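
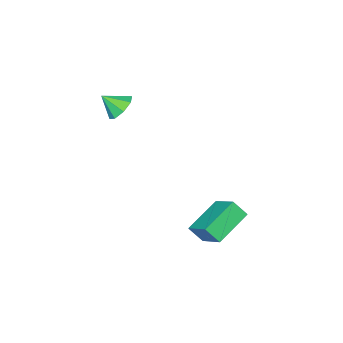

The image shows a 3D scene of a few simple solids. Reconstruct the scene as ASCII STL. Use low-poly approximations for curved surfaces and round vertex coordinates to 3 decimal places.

solid 
facet normal -0.500 0.578 -0.645
outer loop
vertex 0.274 -1.506 0.764
vertex -0.365 -1.854 0.948
vertex 0.003 -1.252 1.202
endloop
endfacet
facet normal 0.881 0.258 0.396
outer loop
vertex 0.274 -1.506 0.764
vertex 0.003 -1.252 1.202
vertex 0.165 -2.466 1.632
endloop
endfacet
facet normal -0.500 0.578 -0.645
outer loop
vertex 0.003 -1.252 1.202
vertex -0.365 -1.854 0.948
vertex -0.483 -1.35 1.491
endloop
endfacet
facet normal 0.425 0.352 0.834
outer loop
vertex 0.003 -1.252 1.202
vertex -0.483 -1.35 1.491
vertex 0.165 -2.466 1.632
endloop
endfacet
facet normal -0.500 0.578 -0.645
outer loop
vertex -0.483 -1.35 1.491
vertex -0.365 -1.854 0.948
vertex -0.9 -1.743 1.462
endloop
endfacet
facet normal -0.121 0.055 0.991
outer loop
vertex -0.483 -1.35 1.491
vertex -0.9 -1.743 1.462
vertex 0.165 -2.466 1.632
endloop
endfacet
facet normal -0.500 0.578 -0.645
outer loop
vertex -0.9 -1.743 1.462
vertex -0.365 -1.854 0.948
vertex -1.004 -2.201 1.132
endloop
endfacet
facet normal -0.435 -0.459 0.774
outer loop
vertex -0.9 -1.743 1.462
vertex -1.004 -2.201 1.132
vertex 0.165 -2.466 1.632
endloop
endfacet
facet normal -0.500 0.578 -0.646
outer loop
vertex -1.004 -2.201 1.132
vertex -0.365 -1.854 0.948
vertex -0.734 -2.456 0.695
endloop
endfacet
facet normal -0.335 -0.889 0.312
outer loop
vertex -1.004 -2.201 1.132
vertex -0.734 -2.456 0.695
vertex 0.165 -2.466 1.632
endloop
endfacet
facet normal -0.500 0.578 -0.645
outer loop
vertex -0.734 -2.456 0.695
vertex -0.365 -1.854 0.948
vertex -0.247 -2.358 0.405
endloop
endfacet
facet normal 0.122 -0.984 -0.128
outer loop
vertex -0.734 -2.456 0.695
vertex -0.247 -2.358 0.405
vertex 0.165 -2.466 1.632
endloop
endfacet
facet normal -0.501 0.577 -0.645
outer loop
vertex -0.247 -2.358 0.405
vertex -0.365 -1.854 0.948
vertex 0.17 -1.964 0.434
endloop
endfacet
facet normal 0.669 -0.687 -0.285
outer loop
vertex -0.247 -2.358 0.405
vertex 0.17 -1.964 0.434
vertex 0.165 -2.466 1.632
endloop
endfacet
facet normal -0.500 0.578 -0.645
outer loop
vertex 0.17 -1.964 0.434
vertex -0.365 -1.854 0.948
vertex 0.274 -1.506 0.764
endloop
endfacet
facet normal 0.982 -0.174 -0.069
outer loop
vertex 0.17 -1.964 0.434
vertex 0.274 -1.506 0.764
vertex 0.165 -2.466 1.632
endloop
endfacet
facet normal -0.349 0.583 -0.733
outer loop
vertex -1.99 3.093 -3.925
vertex -1.734 4.355 -3.043
vertex -0.284 3.236 -4.624
endloop
endfacet
facet normal -0.164 -0.808 -0.565
outer loop
vertex 0.034 2.705 -3.957
vertex -1.99 3.093 -3.925
vertex -0.284 3.236 -4.624
endloop
endfacet
facet normal -0.350 0.583 -0.733
outer loop
vertex -0.284 3.236 -4.624
vertex -1.734 4.355 -3.043
vertex -0.028 4.498 -3.743
endloop
endfacet
facet normal 0.922 0.077 -0.378
outer loop
vertex -0.028 4.498 -3.743
vertex 0.034 2.705 -3.957
vertex -0.284 3.236 -4.624
endloop
endfacet
facet normal -0.922 -0.077 0.378
outer loop
vertex -1.99 3.093 -3.925
vertex -1.416 3.824 -2.376
vertex -1.734 4.355 -3.043
endloop
endfacet
facet normal -0.164 -0.809 -0.565
outer loop
vertex -1.672 2.562 -3.257
vertex -1.99 3.093 -3.925
vertex 0.034 2.705 -3.957
endloop
endfacet
facet normal -0.923 -0.077 0.378
outer loop
vertex -1.672 2.562 -3.257
vertex -1.416 3.824 -2.376
vertex -1.99 3.093 -3.925
endloop
endfacet
facet normal 0.164 0.808 0.565
outer loop
vertex -1.734 4.355 -3.043
vertex -1.416 3.824 -2.376
vertex -0.028 4.498 -3.743
endloop
endfacet
facet normal 0.923 0.077 -0.378
outer loop
vertex 0.29 3.967 -3.075
vertex 0.034 2.705 -3.957
vertex -0.028 4.498 -3.743
endloop
endfacet
facet normal 0.164 0.809 0.565
outer loop
vertex -0.028 4.498 -3.743
vertex -1.416 3.824 -2.376
vertex 0.29 3.967 -3.075
endloop
endfacet
facet normal 0.350 -0.583 0.733
outer loop
vertex 0.29 3.967 -3.075
vertex -1.672 2.562 -3.257
vertex 0.034 2.705 -3.957
endloop
endfacet
facet normal 0.349 -0.583 0.734
outer loop
vertex -1.416 3.824 -2.376
vertex -1.672 2.562 -3.257
vertex 0.29 3.967 -3.075
endloop
endfacet

endsolid


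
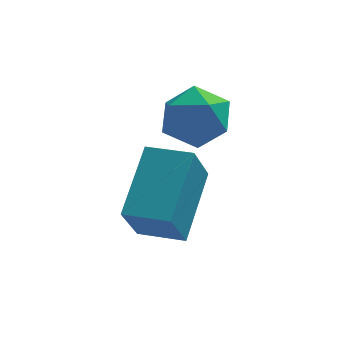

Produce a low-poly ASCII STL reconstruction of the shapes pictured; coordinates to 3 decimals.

solid 
facet normal -0.930 0.365 -0.045
outer loop
vertex -3.807 -4.148 1.858
vertex -3.241 -2.568 2.982
vertex -3.447 -3.385 0.605
endloop
endfacet
facet normal -0.280 -0.782 -0.557
outer loop
vertex -2.359 -3.812 0.658
vertex -3.807 -4.148 1.858
vertex -3.447 -3.385 0.605
endloop
endfacet
facet normal -0.930 0.365 -0.045
outer loop
vertex -3.447 -3.385 0.605
vertex -3.241 -2.568 2.982
vertex -2.881 -1.805 1.73
endloop
endfacet
facet normal 0.239 0.505 -0.829
outer loop
vertex -2.881 -1.805 1.73
vertex -2.359 -3.812 0.658
vertex -3.447 -3.385 0.605
endloop
endfacet
facet normal -0.239 -0.505 0.830
outer loop
vertex -3.807 -4.148 1.858
vertex -2.153 -2.995 3.035
vertex -3.241 -2.568 2.982
endloop
endfacet
facet normal -0.280 -0.782 -0.557
outer loop
vertex -2.719 -4.575 1.91
vertex -3.807 -4.148 1.858
vertex -2.359 -3.812 0.658
endloop
endfacet
facet normal -0.238 -0.505 0.829
outer loop
vertex -2.719 -4.575 1.91
vertex -2.153 -2.995 3.035
vertex -3.807 -4.148 1.858
endloop
endfacet
facet normal 0.280 0.782 0.557
outer loop
vertex -3.241 -2.568 2.982
vertex -2.153 -2.995 3.035
vertex -2.881 -1.805 1.73
endloop
endfacet
facet normal 0.238 0.505 -0.830
outer loop
vertex -1.793 -2.232 1.782
vertex -2.359 -3.812 0.658
vertex -2.881 -1.805 1.73
endloop
endfacet
facet normal 0.280 0.782 0.557
outer loop
vertex -2.881 -1.805 1.73
vertex -2.153 -2.995 3.035
vertex -1.793 -2.232 1.782
endloop
endfacet
facet normal 0.930 -0.365 0.045
outer loop
vertex -1.793 -2.232 1.782
vertex -2.719 -4.575 1.91
vertex -2.359 -3.812 0.658
endloop
endfacet
facet normal 0.930 -0.365 0.045
outer loop
vertex -2.153 -2.995 3.035
vertex -2.719 -4.575 1.91
vertex -1.793 -2.232 1.782
endloop
endfacet
facet normal -0.817 0.379 -0.435
outer loop
vertex -2.339 -1.552 2.895
vertex -2.844 -2.247 3.238
vertex -2.741 -1.466 3.724
endloop
endfacet
facet normal -0.355 0.897 -0.265
outer loop
vertex -2.339 -1.552 2.895
vertex -2.741 -1.466 3.724
vertex -1.876 -1.162 3.595
endloop
endfacet
facet normal 0.261 0.759 -0.596
outer loop
vertex -2.339 -1.552 2.895
vertex -1.876 -1.162 3.595
vertex -1.446 -1.754 3.029
endloop
endfacet
facet normal 0.181 0.157 -0.971
outer loop
vertex -2.339 -1.552 2.895
vertex -1.446 -1.754 3.029
vertex -2.044 -2.425 2.809
endloop
endfacet
facet normal -0.485 -0.078 -0.871
outer loop
vertex -2.339 -1.552 2.895
vertex -2.044 -2.425 2.809
vertex -2.844 -2.247 3.238
endloop
endfacet
facet normal -0.239 0.867 0.438
outer loop
vertex -1.876 -1.162 3.595
vertex -2.741 -1.466 3.724
vertex -2.096 -1.615 4.371
endloop
endfacet
facet normal -0.986 0.028 0.163
outer loop
vertex -2.741 -1.466 3.724
vertex -2.844 -2.247 3.238
vertex -2.694 -2.286 4.151
endloop
endfacet
facet normal -0.449 -0.711 -0.542
outer loop
vertex -2.844 -2.247 3.238
vertex -2.044 -2.425 2.809
vertex -2.264 -2.878 3.585
endloop
endfacet
facet normal 0.629 -0.330 -0.703
outer loop
vertex -2.044 -2.425 2.809
vertex -1.446 -1.754 3.029
vertex -1.399 -2.574 3.456
endloop
endfacet
facet normal 0.759 0.644 -0.097
outer loop
vertex -1.446 -1.754 3.029
vertex -1.876 -1.162 3.595
vertex -1.296 -1.793 3.942
endloop
endfacet
facet normal -0.181 -0.157 0.971
outer loop
vertex -1.801 -2.488 4.285
vertex -2.096 -1.615 4.371
vertex -2.694 -2.286 4.151
endloop
endfacet
facet normal -0.261 -0.759 0.596
outer loop
vertex -1.801 -2.488 4.285
vertex -2.694 -2.286 4.151
vertex -2.264 -2.878 3.585
endloop
endfacet
facet normal 0.355 -0.897 0.265
outer loop
vertex -1.801 -2.488 4.285
vertex -2.264 -2.878 3.585
vertex -1.399 -2.574 3.456
endloop
endfacet
facet normal 0.817 -0.379 0.435
outer loop
vertex -1.801 -2.488 4.285
vertex -1.399 -2.574 3.456
vertex -1.296 -1.793 3.942
endloop
endfacet
facet normal 0.485 0.078 0.871
outer loop
vertex -1.801 -2.488 4.285
vertex -1.296 -1.793 3.942
vertex -2.096 -1.615 4.371
endloop
endfacet
facet normal -0.629 0.330 0.703
outer loop
vertex -2.694 -2.286 4.151
vertex -2.096 -1.615 4.371
vertex -2.741 -1.466 3.724
endloop
endfacet
facet normal -0.759 -0.644 0.097
outer loop
vertex -2.264 -2.878 3.585
vertex -2.694 -2.286 4.151
vertex -2.844 -2.247 3.238
endloop
endfacet
facet normal 0.239 -0.867 -0.438
outer loop
vertex -1.399 -2.574 3.456
vertex -2.264 -2.878 3.585
vertex -2.044 -2.425 2.809
endloop
endfacet
facet normal 0.986 -0.028 -0.163
outer loop
vertex -1.296 -1.793 3.942
vertex -1.399 -2.574 3.456
vertex -1.446 -1.754 3.029
endloop
endfacet
facet normal 0.449 0.711 0.542
outer loop
vertex -2.096 -1.615 4.371
vertex -1.296 -1.793 3.942
vertex -1.876 -1.162 3.595
endloop
endfacet

endsolid


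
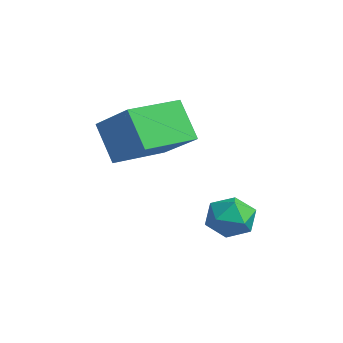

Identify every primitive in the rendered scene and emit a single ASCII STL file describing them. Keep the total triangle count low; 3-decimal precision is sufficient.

solid 
facet normal -0.540 -0.099 0.836
outer loop
vertex -3.169 -3.072 1.482
vertex -3.598 -0.935 1.458
vertex -4.954 -3.443 0.286
endloop
endfacet
facet normal 0.196 -0.980 0.011
outer loop
vertex -3.982 -3.265 -1.218
vertex -3.169 -3.072 1.482
vertex -4.954 -3.443 0.286
endloop
endfacet
facet normal -0.539 -0.099 0.836
outer loop
vertex -4.954 -3.443 0.286
vertex -3.598 -0.935 1.458
vertex -5.382 -1.306 0.263
endloop
endfacet
facet normal -0.818 -0.170 -0.549
outer loop
vertex -5.382 -1.306 0.263
vertex -3.982 -3.265 -1.218
vertex -4.954 -3.443 0.286
endloop
endfacet
facet normal 0.818 0.170 0.549
outer loop
vertex -3.169 -3.072 1.482
vertex -2.626 -0.757 -0.046
vertex -3.598 -0.935 1.458
endloop
endfacet
facet normal 0.197 -0.980 0.011
outer loop
vertex -2.198 -2.894 -0.023
vertex -3.169 -3.072 1.482
vertex -3.982 -3.265 -1.218
endloop
endfacet
facet normal 0.819 0.170 0.548
outer loop
vertex -2.198 -2.894 -0.023
vertex -2.626 -0.757 -0.046
vertex -3.169 -3.072 1.482
endloop
endfacet
facet normal -0.197 0.980 -0.011
outer loop
vertex -3.598 -0.935 1.458
vertex -2.626 -0.757 -0.046
vertex -5.382 -1.306 0.263
endloop
endfacet
facet normal -0.819 -0.171 -0.548
outer loop
vertex -4.411 -1.128 -1.242
vertex -3.982 -3.265 -1.218
vertex -5.382 -1.306 0.263
endloop
endfacet
facet normal -0.197 0.980 -0.011
outer loop
vertex -5.382 -1.306 0.263
vertex -2.626 -0.757 -0.046
vertex -4.411 -1.128 -1.242
endloop
endfacet
facet normal 0.540 0.099 -0.836
outer loop
vertex -4.411 -1.128 -1.242
vertex -2.198 -2.894 -0.023
vertex -3.982 -3.265 -1.218
endloop
endfacet
facet normal 0.540 0.099 -0.836
outer loop
vertex -2.626 -0.757 -0.046
vertex -2.198 -2.894 -0.023
vertex -4.411 -1.128 -1.242
endloop
endfacet
facet normal -0.254 -0.078 0.964
outer loop
vertex -1.753 0.203 -2.621
vertex -1.709 -0.75 -2.687
vertex -0.93 -0.251 -2.441
endloop
endfacet
facet normal 0.106 0.527 0.843
outer loop
vertex -1.753 0.203 -2.621
vertex -0.93 -0.251 -2.441
vertex -0.927 0.56 -2.948
endloop
endfacet
facet normal -0.250 0.902 0.353
outer loop
vertex -1.753 0.203 -2.621
vertex -0.927 0.56 -2.948
vertex -1.704 0.563 -3.507
endloop
endfacet
facet normal -0.831 0.530 0.169
outer loop
vertex -1.753 0.203 -2.621
vertex -1.704 0.563 -3.507
vertex -2.187 -0.247 -3.345
endloop
endfacet
facet normal -0.834 -0.076 0.547
outer loop
vertex -1.753 0.203 -2.621
vertex -2.187 -0.247 -3.345
vertex -1.709 -0.75 -2.687
endloop
endfacet
facet normal 0.742 0.353 0.570
outer loop
vertex -0.927 0.56 -2.948
vertex -0.93 -0.251 -2.441
vertex -0.373 -0.173 -3.215
endloop
endfacet
facet normal 0.158 -0.624 0.765
outer loop
vertex -0.93 -0.251 -2.441
vertex -1.709 -0.75 -2.687
vertex -0.856 -0.983 -3.053
endloop
endfacet
facet normal -0.778 -0.621 0.091
outer loop
vertex -1.709 -0.75 -2.687
vertex -2.187 -0.247 -3.345
vertex -1.633 -0.98 -3.612
endloop
endfacet
facet normal -0.775 0.358 -0.521
outer loop
vertex -2.187 -0.247 -3.345
vertex -1.704 0.563 -3.507
vertex -1.63 -0.169 -4.119
endloop
endfacet
facet normal 0.166 0.960 -0.225
outer loop
vertex -1.704 0.563 -3.507
vertex -0.927 0.56 -2.948
vertex -0.851 0.33 -3.873
endloop
endfacet
facet normal 0.831 -0.530 -0.169
outer loop
vertex -0.807 -0.623 -3.939
vertex -0.373 -0.173 -3.215
vertex -0.856 -0.983 -3.053
endloop
endfacet
facet normal 0.250 -0.902 -0.353
outer loop
vertex -0.807 -0.623 -3.939
vertex -0.856 -0.983 -3.053
vertex -1.633 -0.98 -3.612
endloop
endfacet
facet normal -0.106 -0.527 -0.843
outer loop
vertex -0.807 -0.623 -3.939
vertex -1.633 -0.98 -3.612
vertex -1.63 -0.169 -4.119
endloop
endfacet
facet normal 0.254 0.078 -0.964
outer loop
vertex -0.807 -0.623 -3.939
vertex -1.63 -0.169 -4.119
vertex -0.851 0.33 -3.873
endloop
endfacet
facet normal 0.834 0.076 -0.547
outer loop
vertex -0.807 -0.623 -3.939
vertex -0.851 0.33 -3.873
vertex -0.373 -0.173 -3.215
endloop
endfacet
facet normal 0.775 -0.358 0.521
outer loop
vertex -0.856 -0.983 -3.053
vertex -0.373 -0.173 -3.215
vertex -0.93 -0.251 -2.441
endloop
endfacet
facet normal -0.166 -0.960 0.225
outer loop
vertex -1.633 -0.98 -3.612
vertex -0.856 -0.983 -3.053
vertex -1.709 -0.75 -2.687
endloop
endfacet
facet normal -0.742 -0.353 -0.570
outer loop
vertex -1.63 -0.169 -4.119
vertex -1.633 -0.98 -3.612
vertex -2.187 -0.247 -3.345
endloop
endfacet
facet normal -0.158 0.624 -0.765
outer loop
vertex -0.851 0.33 -3.873
vertex -1.63 -0.169 -4.119
vertex -1.704 0.563 -3.507
endloop
endfacet
facet normal 0.778 0.621 -0.091
outer loop
vertex -0.373 -0.173 -3.215
vertex -0.851 0.33 -3.873
vertex -0.927 0.56 -2.948
endloop
endfacet

endsolid


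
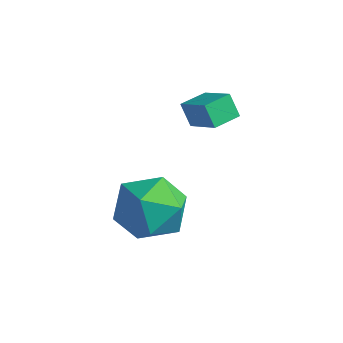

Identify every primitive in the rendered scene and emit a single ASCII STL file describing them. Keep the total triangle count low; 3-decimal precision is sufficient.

solid 
facet normal -0.986 0.107 0.125
outer loop
vertex 2.839 -1.24 -2.477
vertex 2.987 -1.305 -1.257
vertex 3.033 -0.215 -1.825
endloop
endfacet
facet normal -0.767 0.442 -0.466
outer loop
vertex 2.839 -1.24 -2.477
vertex 3.033 -0.215 -1.825
vertex 3.599 -0.374 -2.907
endloop
endfacet
facet normal -0.456 -0.041 -0.889
outer loop
vertex 2.839 -1.24 -2.477
vertex 3.599 -0.374 -2.907
vertex 3.901 -1.562 -3.007
endloop
endfacet
facet normal -0.483 -0.674 -0.559
outer loop
vertex 2.839 -1.24 -2.477
vertex 3.901 -1.562 -3.007
vertex 3.523 -2.137 -1.987
endloop
endfacet
facet normal -0.811 -0.581 0.067
outer loop
vertex 2.839 -1.24 -2.477
vertex 3.523 -2.137 -1.987
vertex 2.987 -1.305 -1.257
endloop
endfacet
facet normal -0.273 0.921 -0.278
outer loop
vertex 3.599 -0.374 -2.907
vertex 3.033 -0.215 -1.825
vertex 4.217 0.097 -1.953
endloop
endfacet
facet normal -0.628 0.380 0.679
outer loop
vertex 3.033 -0.215 -1.825
vertex 2.987 -1.305 -1.257
vertex 3.839 -0.478 -0.933
endloop
endfacet
facet normal -0.343 -0.735 0.585
outer loop
vertex 2.987 -1.305 -1.257
vertex 3.523 -2.137 -1.987
vertex 4.141 -1.666 -1.033
endloop
endfacet
facet normal 0.187 -0.884 -0.429
outer loop
vertex 3.523 -2.137 -1.987
vertex 3.901 -1.562 -3.007
vertex 4.707 -1.825 -2.115
endloop
endfacet
facet normal 0.231 0.140 -0.963
outer loop
vertex 3.901 -1.562 -3.007
vertex 3.599 -0.374 -2.907
vertex 4.753 -0.735 -2.683
endloop
endfacet
facet normal 0.483 0.674 0.559
outer loop
vertex 4.901 -0.8 -1.463
vertex 4.217 0.097 -1.953
vertex 3.839 -0.478 -0.933
endloop
endfacet
facet normal 0.456 0.041 0.889
outer loop
vertex 4.901 -0.8 -1.463
vertex 3.839 -0.478 -0.933
vertex 4.141 -1.666 -1.033
endloop
endfacet
facet normal 0.767 -0.442 0.466
outer loop
vertex 4.901 -0.8 -1.463
vertex 4.141 -1.666 -1.033
vertex 4.707 -1.825 -2.115
endloop
endfacet
facet normal 0.986 -0.107 -0.125
outer loop
vertex 4.901 -0.8 -1.463
vertex 4.707 -1.825 -2.115
vertex 4.753 -0.735 -2.683
endloop
endfacet
facet normal 0.811 0.581 -0.067
outer loop
vertex 4.901 -0.8 -1.463
vertex 4.753 -0.735 -2.683
vertex 4.217 0.097 -1.953
endloop
endfacet
facet normal -0.187 0.884 0.429
outer loop
vertex 3.839 -0.478 -0.933
vertex 4.217 0.097 -1.953
vertex 3.033 -0.215 -1.825
endloop
endfacet
facet normal -0.231 -0.140 0.963
outer loop
vertex 4.141 -1.666 -1.033
vertex 3.839 -0.478 -0.933
vertex 2.987 -1.305 -1.257
endloop
endfacet
facet normal 0.273 -0.921 0.278
outer loop
vertex 4.707 -1.825 -2.115
vertex 4.141 -1.666 -1.033
vertex 3.523 -2.137 -1.987
endloop
endfacet
facet normal 0.628 -0.380 -0.679
outer loop
vertex 4.753 -0.735 -2.683
vertex 4.707 -1.825 -2.115
vertex 3.901 -1.562 -3.007
endloop
endfacet
facet normal 0.343 0.735 -0.585
outer loop
vertex 4.217 0.097 -1.953
vertex 4.753 -0.735 -2.683
vertex 3.599 -0.374 -2.907
endloop
endfacet
facet normal -0.861 0.107 -0.497
outer loop
vertex 2.339 1.731 0.179
vertex 2.432 2.676 0.221
vertex 2.768 1.723 -0.567
endloop
endfacet
facet normal -0.097 -0.994 -0.045
outer loop
vertex 3.888 1.584 0.079
vertex 2.339 1.731 0.179
vertex 2.768 1.723 -0.567
endloop
endfacet
facet normal -0.861 0.107 -0.497
outer loop
vertex 2.768 1.723 -0.567
vertex 2.432 2.676 0.221
vertex 2.861 2.667 -0.525
endloop
endfacet
facet normal 0.499 -0.011 -0.867
outer loop
vertex 2.861 2.667 -0.525
vertex 3.888 1.584 0.079
vertex 2.768 1.723 -0.567
endloop
endfacet
facet normal -0.499 0.011 0.867
outer loop
vertex 2.339 1.731 0.179
vertex 3.552 2.537 0.867
vertex 2.432 2.676 0.221
endloop
endfacet
facet normal -0.097 -0.994 -0.044
outer loop
vertex 3.459 1.593 0.825
vertex 2.339 1.731 0.179
vertex 3.888 1.584 0.079
endloop
endfacet
facet normal -0.499 0.011 0.867
outer loop
vertex 3.459 1.593 0.825
vertex 3.552 2.537 0.867
vertex 2.339 1.731 0.179
endloop
endfacet
facet normal 0.098 0.994 0.044
outer loop
vertex 2.432 2.676 0.221
vertex 3.552 2.537 0.867
vertex 2.861 2.667 -0.525
endloop
endfacet
facet normal 0.499 -0.011 -0.867
outer loop
vertex 3.981 2.529 0.121
vertex 3.888 1.584 0.079
vertex 2.861 2.667 -0.525
endloop
endfacet
facet normal 0.097 0.994 0.045
outer loop
vertex 2.861 2.667 -0.525
vertex 3.552 2.537 0.867
vertex 3.981 2.529 0.121
endloop
endfacet
facet normal 0.861 -0.107 0.497
outer loop
vertex 3.981 2.529 0.121
vertex 3.459 1.593 0.825
vertex 3.888 1.584 0.079
endloop
endfacet
facet normal 0.861 -0.107 0.497
outer loop
vertex 3.552 2.537 0.867
vertex 3.459 1.593 0.825
vertex 3.981 2.529 0.121
endloop
endfacet

endsolid


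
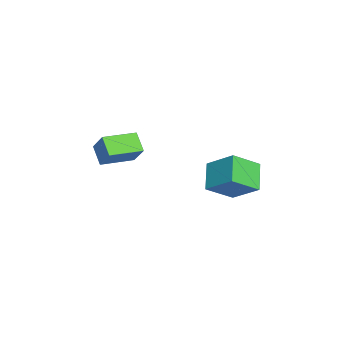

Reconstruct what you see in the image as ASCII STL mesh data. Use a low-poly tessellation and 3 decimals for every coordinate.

solid 
facet normal -0.665 -0.328 0.671
outer loop
vertex -2.944 -2.435 1.762
vertex -3.746 -0.984 1.676
vertex -3.719 -2.923 0.756
endloop
endfacet
facet normal 0.483 -0.874 0.052
outer loop
vertex -2.974 -2.556 0.004
vertex -2.944 -2.435 1.762
vertex -3.719 -2.923 0.756
endloop
endfacet
facet normal -0.665 -0.328 0.671
outer loop
vertex -3.719 -2.923 0.756
vertex -3.746 -0.984 1.676
vertex -4.521 -1.472 0.67
endloop
endfacet
facet normal -0.570 -0.359 -0.739
outer loop
vertex -4.521 -1.472 0.67
vertex -2.974 -2.556 0.004
vertex -3.719 -2.923 0.756
endloop
endfacet
facet normal 0.570 0.359 0.739
outer loop
vertex -2.944 -2.435 1.762
vertex -3.001 -0.617 0.924
vertex -3.746 -0.984 1.676
endloop
endfacet
facet normal 0.483 -0.874 0.052
outer loop
vertex -2.199 -2.068 1.01
vertex -2.944 -2.435 1.762
vertex -2.974 -2.556 0.004
endloop
endfacet
facet normal 0.570 0.359 0.739
outer loop
vertex -2.199 -2.068 1.01
vertex -3.001 -0.617 0.924
vertex -2.944 -2.435 1.762
endloop
endfacet
facet normal -0.483 0.874 -0.052
outer loop
vertex -3.746 -0.984 1.676
vertex -3.001 -0.617 0.924
vertex -4.521 -1.472 0.67
endloop
endfacet
facet normal -0.570 -0.359 -0.739
outer loop
vertex -3.776 -1.105 -0.082
vertex -2.974 -2.556 0.004
vertex -4.521 -1.472 0.67
endloop
endfacet
facet normal -0.483 0.874 -0.052
outer loop
vertex -4.521 -1.472 0.67
vertex -3.001 -0.617 0.924
vertex -3.776 -1.105 -0.082
endloop
endfacet
facet normal 0.665 0.328 -0.671
outer loop
vertex -3.776 -1.105 -0.082
vertex -2.199 -2.068 1.01
vertex -2.974 -2.556 0.004
endloop
endfacet
facet normal 0.665 0.328 -0.671
outer loop
vertex -3.001 -0.617 0.924
vertex -2.199 -2.068 1.01
vertex -3.776 -1.105 -0.082
endloop
endfacet
facet normal -0.422 0.726 -0.542
outer loop
vertex -4.62 3.333 -1.203
vertex -3.841 4.515 -0.226
vertex -3.395 3.324 -2.169
endloop
endfacet
facet normal -0.453 -0.687 -0.568
outer loop
vertex -2.699 2.125 -1.274
vertex -4.62 3.333 -1.203
vertex -3.395 3.324 -2.169
endloop
endfacet
facet normal -0.422 0.727 -0.542
outer loop
vertex -3.395 3.324 -2.169
vertex -3.841 4.515 -0.226
vertex -2.616 4.506 -1.191
endloop
endfacet
facet normal 0.786 -0.006 -0.619
outer loop
vertex -2.616 4.506 -1.191
vertex -2.699 2.125 -1.274
vertex -3.395 3.324 -2.169
endloop
endfacet
facet normal -0.785 0.006 0.619
outer loop
vertex -4.62 3.333 -1.203
vertex -3.145 3.316 0.669
vertex -3.841 4.515 -0.226
endloop
endfacet
facet normal -0.453 -0.687 -0.569
outer loop
vertex -3.924 2.134 -0.309
vertex -4.62 3.333 -1.203
vertex -2.699 2.125 -1.274
endloop
endfacet
facet normal -0.785 0.006 0.619
outer loop
vertex -3.924 2.134 -0.309
vertex -3.145 3.316 0.669
vertex -4.62 3.333 -1.203
endloop
endfacet
facet normal 0.453 0.687 0.568
outer loop
vertex -3.841 4.515 -0.226
vertex -3.145 3.316 0.669
vertex -2.616 4.506 -1.191
endloop
endfacet
facet normal 0.785 -0.006 -0.619
outer loop
vertex -1.92 3.307 -0.297
vertex -2.699 2.125 -1.274
vertex -2.616 4.506 -1.191
endloop
endfacet
facet normal 0.453 0.687 0.568
outer loop
vertex -2.616 4.506 -1.191
vertex -3.145 3.316 0.669
vertex -1.92 3.307 -0.297
endloop
endfacet
facet normal 0.422 -0.726 0.542
outer loop
vertex -1.92 3.307 -0.297
vertex -3.924 2.134 -0.309
vertex -2.699 2.125 -1.274
endloop
endfacet
facet normal 0.422 -0.727 0.542
outer loop
vertex -3.145 3.316 0.669
vertex -3.924 2.134 -0.309
vertex -1.92 3.307 -0.297
endloop
endfacet

endsolid


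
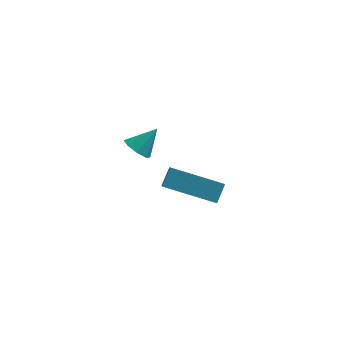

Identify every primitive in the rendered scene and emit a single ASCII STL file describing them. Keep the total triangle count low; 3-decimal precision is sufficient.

solid 
facet normal -0.613 -0.387 -0.688
outer loop
vertex -1.888 -3.673 3.022
vertex -2.175 -3.935 3.425
vertex -2.21 -3.435 3.175
endloop
endfacet
facet normal 0.488 0.831 -0.265
outer loop
vertex -1.888 -3.673 3.022
vertex -2.21 -3.435 3.175
vertex -1.525 -3.525 4.155
endloop
endfacet
facet normal -0.613 -0.387 -0.689
outer loop
vertex -2.21 -3.435 3.175
vertex -2.175 -3.935 3.425
vertex -2.512 -3.491 3.475
endloop
endfacet
facet normal -0.055 0.990 0.129
outer loop
vertex -2.21 -3.435 3.175
vertex -2.512 -3.491 3.475
vertex -1.525 -3.525 4.155
endloop
endfacet
facet normal -0.612 -0.387 -0.689
outer loop
vertex -2.512 -3.491 3.475
vertex -2.175 -3.935 3.425
vertex -2.616 -3.807 3.745
endloop
endfacet
facet normal -0.407 0.667 0.624
outer loop
vertex -2.512 -3.491 3.475
vertex -2.616 -3.807 3.745
vertex -1.525 -3.525 4.155
endloop
endfacet
facet normal -0.612 -0.387 -0.689
outer loop
vertex -2.616 -3.807 3.745
vertex -2.175 -3.935 3.425
vertex -2.462 -4.198 3.828
endloop
endfacet
facet normal -0.364 0.054 0.930
outer loop
vertex -2.616 -3.807 3.745
vertex -2.462 -4.198 3.828
vertex -1.525 -3.525 4.155
endloop
endfacet
facet normal -0.612 -0.389 -0.689
outer loop
vertex -2.462 -4.198 3.828
vertex -2.175 -3.935 3.425
vertex -2.139 -4.435 3.675
endloop
endfacet
facet normal 0.050 -0.492 0.869
outer loop
vertex -2.462 -4.198 3.828
vertex -2.139 -4.435 3.675
vertex -1.525 -3.525 4.155
endloop
endfacet
facet normal -0.614 -0.388 -0.687
outer loop
vertex -2.139 -4.435 3.675
vertex -2.175 -3.935 3.425
vertex -1.838 -4.38 3.375
endloop
endfacet
facet normal 0.593 -0.650 0.475
outer loop
vertex -2.139 -4.435 3.675
vertex -1.838 -4.38 3.375
vertex -1.525 -3.525 4.155
endloop
endfacet
facet normal -0.612 -0.386 -0.690
outer loop
vertex -1.838 -4.38 3.375
vertex -2.175 -3.935 3.425
vertex -1.733 -4.064 3.105
endloop
endfacet
facet normal 0.944 -0.329 -0.018
outer loop
vertex -1.838 -4.38 3.375
vertex -1.733 -4.064 3.105
vertex -1.525 -3.525 4.155
endloop
endfacet
facet normal -0.612 -0.389 -0.689
outer loop
vertex -1.733 -4.064 3.105
vertex -2.175 -3.935 3.425
vertex -1.888 -3.673 3.022
endloop
endfacet
facet normal 0.900 0.288 -0.326
outer loop
vertex -1.733 -4.064 3.105
vertex -1.888 -3.673 3.022
vertex -1.525 -3.525 4.155
endloop
endfacet
facet normal -0.948 0.147 0.281
outer loop
vertex -1.197 -1.487 0.165
vertex -1.274 -0.79 -0.461
vertex -1.451 -2.031 -0.408
endloop
endfacet
facet normal 0.083 -0.741 0.667
outer loop
vertex 0.474 -2.33 -0.979
vertex -1.197 -1.487 0.165
vertex -1.451 -2.031 -0.408
endloop
endfacet
facet normal -0.948 0.147 0.281
outer loop
vertex -1.451 -2.031 -0.408
vertex -1.274 -0.79 -0.461
vertex -1.528 -1.334 -1.034
endloop
endfacet
facet normal -0.307 -0.655 -0.691
outer loop
vertex -1.528 -1.334 -1.034
vertex 0.474 -2.33 -0.979
vertex -1.451 -2.031 -0.408
endloop
endfacet
facet normal 0.307 0.655 0.691
outer loop
vertex -1.197 -1.487 0.165
vertex 0.651 -1.089 -1.032
vertex -1.274 -0.79 -0.461
endloop
endfacet
facet normal 0.083 -0.741 0.667
outer loop
vertex 0.728 -1.786 -0.406
vertex -1.197 -1.487 0.165
vertex 0.474 -2.33 -0.979
endloop
endfacet
facet normal 0.307 0.655 0.691
outer loop
vertex 0.728 -1.786 -0.406
vertex 0.651 -1.089 -1.032
vertex -1.197 -1.487 0.165
endloop
endfacet
facet normal -0.083 0.741 -0.667
outer loop
vertex -1.274 -0.79 -0.461
vertex 0.651 -1.089 -1.032
vertex -1.528 -1.334 -1.034
endloop
endfacet
facet normal -0.307 -0.655 -0.691
outer loop
vertex 0.397 -1.633 -1.605
vertex 0.474 -2.33 -0.979
vertex -1.528 -1.334 -1.034
endloop
endfacet
facet normal -0.083 0.741 -0.667
outer loop
vertex -1.528 -1.334 -1.034
vertex 0.651 -1.089 -1.032
vertex 0.397 -1.633 -1.605
endloop
endfacet
facet normal 0.948 -0.147 -0.281
outer loop
vertex 0.397 -1.633 -1.605
vertex 0.728 -1.786 -0.406
vertex 0.474 -2.33 -0.979
endloop
endfacet
facet normal 0.948 -0.147 -0.281
outer loop
vertex 0.651 -1.089 -1.032
vertex 0.728 -1.786 -0.406
vertex 0.397 -1.633 -1.605
endloop
endfacet

endsolid


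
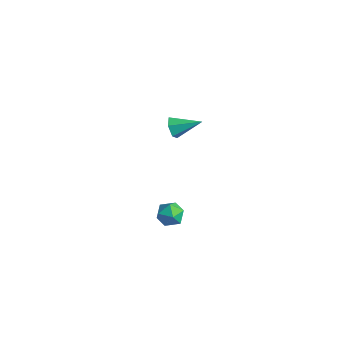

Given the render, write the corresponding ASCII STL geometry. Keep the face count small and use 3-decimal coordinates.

solid 
facet normal 0.168 0.973 0.157
outer loop
vertex 3.649 -3.201 3.038
vertex 3.255 -3.221 3.583
vertex 3.914 -3.344 3.64
endloop
endfacet
facet normal 0.728 0.667 -0.162
outer loop
vertex 3.649 -3.201 3.038
vertex 3.914 -3.344 3.64
vertex 4.109 -3.689 3.096
endloop
endfacet
facet normal 0.503 0.382 -0.776
outer loop
vertex 3.649 -3.201 3.038
vertex 4.109 -3.689 3.096
vertex 3.57 -3.778 2.703
endloop
endfacet
facet normal -0.195 0.512 -0.836
outer loop
vertex 3.649 -3.201 3.038
vertex 3.57 -3.778 2.703
vertex 3.042 -3.489 3.003
endloop
endfacet
facet normal -0.402 0.878 -0.258
outer loop
vertex 3.649 -3.201 3.038
vertex 3.042 -3.489 3.003
vertex 3.255 -3.221 3.583
endloop
endfacet
facet normal 0.957 0.135 0.258
outer loop
vertex 4.109 -3.689 3.096
vertex 3.914 -3.344 3.64
vertex 3.998 -4.011 3.677
endloop
endfacet
facet normal 0.051 0.631 0.774
outer loop
vertex 3.914 -3.344 3.64
vertex 3.255 -3.221 3.583
vertex 3.47 -3.722 3.977
endloop
endfacet
facet normal -0.872 0.479 0.099
outer loop
vertex 3.255 -3.221 3.583
vertex 3.042 -3.489 3.003
vertex 2.931 -3.811 3.584
endloop
endfacet
facet normal -0.537 -0.114 -0.836
outer loop
vertex 3.042 -3.489 3.003
vertex 3.57 -3.778 2.703
vertex 3.126 -4.156 3.04
endloop
endfacet
facet normal 0.592 -0.326 -0.737
outer loop
vertex 3.57 -3.778 2.703
vertex 4.109 -3.689 3.096
vertex 3.785 -4.279 3.097
endloop
endfacet
facet normal 0.195 -0.512 0.836
outer loop
vertex 3.391 -4.299 3.642
vertex 3.998 -4.011 3.677
vertex 3.47 -3.722 3.977
endloop
endfacet
facet normal -0.503 -0.382 0.776
outer loop
vertex 3.391 -4.299 3.642
vertex 3.47 -3.722 3.977
vertex 2.931 -3.811 3.584
endloop
endfacet
facet normal -0.728 -0.667 0.162
outer loop
vertex 3.391 -4.299 3.642
vertex 2.931 -3.811 3.584
vertex 3.126 -4.156 3.04
endloop
endfacet
facet normal -0.168 -0.973 -0.157
outer loop
vertex 3.391 -4.299 3.642
vertex 3.126 -4.156 3.04
vertex 3.785 -4.279 3.097
endloop
endfacet
facet normal 0.402 -0.878 0.258
outer loop
vertex 3.391 -4.299 3.642
vertex 3.785 -4.279 3.097
vertex 3.998 -4.011 3.677
endloop
endfacet
facet normal 0.537 0.114 0.836
outer loop
vertex 3.47 -3.722 3.977
vertex 3.998 -4.011 3.677
vertex 3.914 -3.344 3.64
endloop
endfacet
facet normal -0.592 0.326 0.737
outer loop
vertex 2.931 -3.811 3.584
vertex 3.47 -3.722 3.977
vertex 3.255 -3.221 3.583
endloop
endfacet
facet normal -0.957 -0.135 -0.258
outer loop
vertex 3.126 -4.156 3.04
vertex 2.931 -3.811 3.584
vertex 3.042 -3.489 3.003
endloop
endfacet
facet normal -0.051 -0.631 -0.774
outer loop
vertex 3.785 -4.279 3.097
vertex 3.126 -4.156 3.04
vertex 3.57 -3.778 2.703
endloop
endfacet
facet normal 0.872 -0.479 -0.099
outer loop
vertex 3.998 -4.011 3.677
vertex 3.785 -4.279 3.097
vertex 4.109 -3.689 3.096
endloop
endfacet
facet normal -0.663 -0.644 -0.382
outer loop
vertex -2.534 1.904 0.577
vertex -2.867 1.937 1.099
vertex -2.981 2.33 0.634
endloop
endfacet
facet normal 0.418 0.537 -0.732
outer loop
vertex -2.534 1.904 0.577
vertex -2.981 2.33 0.634
vertex -1.893 2.883 1.661
endloop
endfacet
facet normal -0.662 -0.645 -0.383
outer loop
vertex -2.981 2.33 0.634
vertex -2.867 1.937 1.099
vertex -3.314 2.362 1.156
endloop
endfacet
facet normal -0.264 0.938 -0.226
outer loop
vertex -2.981 2.33 0.634
vertex -3.314 2.362 1.156
vertex -1.893 2.883 1.661
endloop
endfacet
facet normal -0.662 -0.645 -0.383
outer loop
vertex -3.314 2.362 1.156
vertex -2.867 1.937 1.099
vertex -3.2 1.969 1.621
endloop
endfacet
facet normal -0.455 0.622 0.637
outer loop
vertex -3.314 2.362 1.156
vertex -3.2 1.969 1.621
vertex -1.893 2.883 1.661
endloop
endfacet
facet normal -0.662 -0.644 -0.383
outer loop
vertex -3.2 1.969 1.621
vertex -2.867 1.937 1.099
vertex -2.753 1.543 1.564
endloop
endfacet
facet normal 0.036 -0.095 0.995
outer loop
vertex -3.2 1.969 1.621
vertex -2.753 1.543 1.564
vertex -1.893 2.883 1.661
endloop
endfacet
facet normal -0.662 -0.644 -0.383
outer loop
vertex -2.753 1.543 1.564
vertex -2.867 1.937 1.099
vertex -2.42 1.511 1.042
endloop
endfacet
facet normal 0.718 -0.496 0.488
outer loop
vertex -2.753 1.543 1.564
vertex -2.42 1.511 1.042
vertex -1.893 2.883 1.661
endloop
endfacet
facet normal -0.663 -0.644 -0.382
outer loop
vertex -2.42 1.511 1.042
vertex -2.867 1.937 1.099
vertex -2.534 1.904 0.577
endloop
endfacet
facet normal 0.909 -0.180 -0.375
outer loop
vertex -2.42 1.511 1.042
vertex -2.534 1.904 0.577
vertex -1.893 2.883 1.661
endloop
endfacet

endsolid


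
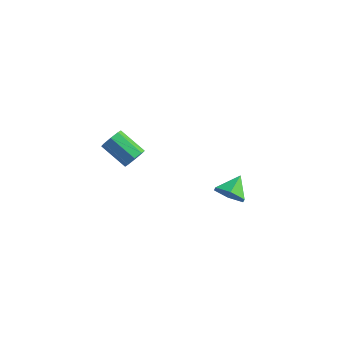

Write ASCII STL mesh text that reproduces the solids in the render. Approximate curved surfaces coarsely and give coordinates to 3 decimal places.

solid 
facet normal 0.049 -0.841 -0.539
outer loop
vertex 3.597 0.127 2.014
vertex 3.071 -0.275 2.593
vertex 2.725 0.147 1.903
endloop
endfacet
facet normal 0.075 0.900 -0.430
outer loop
vertex 3.597 0.127 2.014
vertex 2.725 0.147 1.903
vertex 3.009 0.775 3.267
endloop
endfacet
facet normal 0.049 -0.841 -0.539
outer loop
vertex 2.725 0.147 1.903
vertex 3.071 -0.275 2.593
vertex 2.198 -0.255 2.482
endloop
endfacet
facet normal -0.708 0.686 -0.168
outer loop
vertex 2.725 0.147 1.903
vertex 2.198 -0.255 2.482
vertex 3.009 0.775 3.267
endloop
endfacet
facet normal 0.049 -0.840 -0.540
outer loop
vertex 2.198 -0.255 2.482
vertex 3.071 -0.275 2.593
vertex 2.544 -0.678 3.172
endloop
endfacet
facet normal -0.809 0.224 0.543
outer loop
vertex 2.198 -0.255 2.482
vertex 2.544 -0.678 3.172
vertex 3.009 0.775 3.267
endloop
endfacet
facet normal 0.049 -0.840 -0.540
outer loop
vertex 2.544 -0.678 3.172
vertex 3.071 -0.275 2.593
vertex 3.417 -0.698 3.283
endloop
endfacet
facet normal -0.127 -0.024 0.992
outer loop
vertex 2.544 -0.678 3.172
vertex 3.417 -0.698 3.283
vertex 3.009 0.775 3.267
endloop
endfacet
facet normal 0.049 -0.840 -0.540
outer loop
vertex 3.417 -0.698 3.283
vertex 3.071 -0.275 2.593
vertex 3.944 -0.295 2.704
endloop
endfacet
facet normal 0.657 0.190 0.730
outer loop
vertex 3.417 -0.698 3.283
vertex 3.944 -0.295 2.704
vertex 3.009 0.775 3.267
endloop
endfacet
facet normal 0.049 -0.841 -0.539
outer loop
vertex 3.944 -0.295 2.704
vertex 3.071 -0.275 2.593
vertex 3.597 0.127 2.014
endloop
endfacet
facet normal 0.758 0.652 0.018
outer loop
vertex 3.944 -0.295 2.704
vertex 3.597 0.127 2.014
vertex 3.009 0.775 3.267
endloop
endfacet
facet normal 0.848 0.009 -0.530
outer loop
vertex -2.07 -0.791 3.162
vertex -2.352 -0.393 2.718
vertex -2.006 -0.302 3.273
endloop
endfacet
facet normal 0.515 -0.253 0.819
outer loop
vertex -2.07 -0.791 3.162
vertex -2.006 -0.302 3.273
vertex -3.486 -0.806 4.047
endloop
endfacet
facet normal 0.514 -0.251 0.820
outer loop
vertex -3.486 -0.806 4.047
vertex -2.006 -0.302 3.273
vertex -3.423 -0.317 4.157
endloop
endfacet
facet normal -0.849 -0.010 0.529
outer loop
vertex -3.486 -0.806 4.047
vertex -3.423 -0.317 4.157
vertex -3.768 -0.407 3.602
endloop
endfacet
facet normal 0.848 0.009 -0.530
outer loop
vertex -2.006 -0.302 3.273
vertex -2.352 -0.393 2.718
vertex -2.145 0.134 3.058
endloop
endfacet
facet normal 0.453 0.506 0.734
outer loop
vertex -2.006 -0.302 3.273
vertex -2.145 0.134 3.058
vertex -3.423 -0.317 4.157
endloop
endfacet
facet normal 0.454 0.504 0.735
outer loop
vertex -3.423 -0.317 4.157
vertex -2.145 0.134 3.058
vertex -3.561 0.119 3.943
endloop
endfacet
facet normal -0.849 -0.009 0.529
outer loop
vertex -3.423 -0.317 4.157
vertex -3.561 0.119 3.943
vertex -3.768 -0.407 3.602
endloop
endfacet
facet normal 0.848 0.009 -0.530
outer loop
vertex -2.145 0.134 3.058
vertex -2.352 -0.393 2.718
vertex -2.405 0.261 2.644
endloop
endfacet
facet normal 0.126 0.968 0.218
outer loop
vertex -2.145 0.134 3.058
vertex -2.405 0.261 2.644
vertex -3.561 0.119 3.943
endloop
endfacet
facet normal 0.126 0.968 0.218
outer loop
vertex -3.561 0.119 3.943
vertex -2.405 0.261 2.644
vertex -3.821 0.246 3.529
endloop
endfacet
facet normal -0.848 -0.010 0.530
outer loop
vertex -3.561 0.119 3.943
vertex -3.821 0.246 3.529
vertex -3.768 -0.407 3.602
endloop
endfacet
facet normal 0.848 0.009 -0.530
outer loop
vertex -2.405 0.261 2.644
vertex -2.352 -0.393 2.718
vertex -2.634 0.006 2.273
endloop
endfacet
facet normal -0.274 0.863 -0.424
outer loop
vertex -2.405 0.261 2.644
vertex -2.634 0.006 2.273
vertex -3.821 0.246 3.529
endloop
endfacet
facet normal -0.274 0.863 -0.424
outer loop
vertex -3.821 0.246 3.529
vertex -2.634 0.006 2.273
vertex -4.05 -0.009 3.158
endloop
endfacet
facet normal -0.848 -0.010 0.530
outer loop
vertex -3.821 0.246 3.529
vertex -4.05 -0.009 3.158
vertex -3.768 -0.407 3.602
endloop
endfacet
facet normal 0.849 0.010 -0.529
outer loop
vertex -2.634 0.006 2.273
vertex -2.352 -0.393 2.718
vertex -2.697 -0.483 2.163
endloop
endfacet
facet normal -0.515 0.251 -0.820
outer loop
vertex -2.634 0.006 2.273
vertex -2.697 -0.483 2.163
vertex -4.05 -0.009 3.158
endloop
endfacet
facet normal -0.514 0.253 -0.820
outer loop
vertex -4.05 -0.009 3.158
vertex -2.697 -0.483 2.163
vertex -4.114 -0.498 3.047
endloop
endfacet
facet normal -0.848 -0.009 0.530
outer loop
vertex -4.05 -0.009 3.158
vertex -4.114 -0.498 3.047
vertex -3.768 -0.407 3.602
endloop
endfacet
facet normal 0.849 0.009 -0.529
outer loop
vertex -2.697 -0.483 2.163
vertex -2.352 -0.393 2.718
vertex -2.559 -0.919 2.377
endloop
endfacet
facet normal -0.453 -0.504 -0.735
outer loop
vertex -2.697 -0.483 2.163
vertex -2.559 -0.919 2.377
vertex -4.114 -0.498 3.047
endloop
endfacet
facet normal -0.453 -0.506 -0.734
outer loop
vertex -4.114 -0.498 3.047
vertex -2.559 -0.919 2.377
vertex -3.975 -0.934 3.262
endloop
endfacet
facet normal -0.848 -0.009 0.530
outer loop
vertex -4.114 -0.498 3.047
vertex -3.975 -0.934 3.262
vertex -3.768 -0.407 3.602
endloop
endfacet
facet normal 0.848 0.010 -0.530
outer loop
vertex -2.559 -0.919 2.377
vertex -2.352 -0.393 2.718
vertex -2.299 -1.046 2.791
endloop
endfacet
facet normal -0.126 -0.968 -0.218
outer loop
vertex -2.559 -0.919 2.377
vertex -2.299 -1.046 2.791
vertex -3.975 -0.934 3.262
endloop
endfacet
facet normal -0.126 -0.968 -0.218
outer loop
vertex -3.975 -0.934 3.262
vertex -2.299 -1.046 2.791
vertex -3.715 -1.061 3.676
endloop
endfacet
facet normal -0.848 -0.009 0.530
outer loop
vertex -3.975 -0.934 3.262
vertex -3.715 -1.061 3.676
vertex -3.768 -0.407 3.602
endloop
endfacet
facet normal 0.848 0.010 -0.530
outer loop
vertex -2.299 -1.046 2.791
vertex -2.352 -0.393 2.718
vertex -2.07 -0.791 3.162
endloop
endfacet
facet normal 0.274 -0.863 0.424
outer loop
vertex -2.299 -1.046 2.791
vertex -2.07 -0.791 3.162
vertex -3.715 -1.061 3.676
endloop
endfacet
facet normal 0.274 -0.863 0.424
outer loop
vertex -3.715 -1.061 3.676
vertex -2.07 -0.791 3.162
vertex -3.486 -0.806 4.047
endloop
endfacet
facet normal -0.848 -0.009 0.530
outer loop
vertex -3.715 -1.061 3.676
vertex -3.486 -0.806 4.047
vertex -3.768 -0.407 3.602
endloop
endfacet

endsolid


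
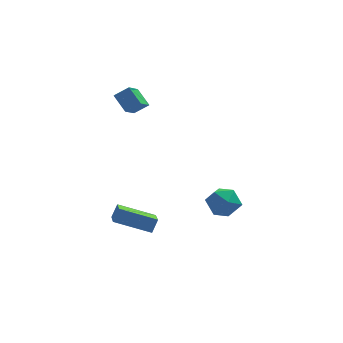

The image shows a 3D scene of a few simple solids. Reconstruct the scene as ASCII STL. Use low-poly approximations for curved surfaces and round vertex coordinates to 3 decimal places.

solid 
facet normal -0.919 -0.142 0.368
outer loop
vertex 2.844 1.776 -3.133
vertex 3.014 0.749 -3.106
vertex 3.253 1.338 -2.282
endloop
endfacet
facet normal -0.659 0.491 0.570
outer loop
vertex 2.844 1.776 -3.133
vertex 3.253 1.338 -2.282
vertex 3.626 2.245 -2.632
endloop
endfacet
facet normal -0.504 0.863 -0.021
outer loop
vertex 2.844 1.776 -3.133
vertex 3.626 2.245 -2.632
vertex 3.619 2.216 -3.672
endloop
endfacet
facet normal -0.668 0.460 -0.585
outer loop
vertex 2.844 1.776 -3.133
vertex 3.619 2.216 -3.672
vertex 3.24 1.292 -3.966
endloop
endfacet
facet normal -0.924 -0.162 -0.345
outer loop
vertex 2.844 1.776 -3.133
vertex 3.24 1.292 -3.966
vertex 3.014 0.749 -3.106
endloop
endfacet
facet normal -0.052 0.378 0.924
outer loop
vertex 3.626 2.245 -2.632
vertex 3.253 1.338 -2.282
vertex 4.28 1.508 -2.294
endloop
endfacet
facet normal -0.470 -0.648 0.599
outer loop
vertex 3.253 1.338 -2.282
vertex 3.014 0.749 -3.106
vertex 3.901 0.584 -2.588
endloop
endfacet
facet normal -0.479 -0.680 -0.555
outer loop
vertex 3.014 0.749 -3.106
vertex 3.24 1.292 -3.966
vertex 3.894 0.555 -3.628
endloop
endfacet
facet normal -0.065 0.327 -0.943
outer loop
vertex 3.24 1.292 -3.966
vertex 3.619 2.216 -3.672
vertex 4.267 1.462 -3.978
endloop
endfacet
facet normal 0.199 0.980 -0.029
outer loop
vertex 3.619 2.216 -3.672
vertex 3.626 2.245 -2.632
vertex 4.506 2.051 -3.154
endloop
endfacet
facet normal 0.668 -0.460 0.585
outer loop
vertex 4.676 1.024 -3.127
vertex 4.28 1.508 -2.294
vertex 3.901 0.584 -2.588
endloop
endfacet
facet normal 0.504 -0.863 0.021
outer loop
vertex 4.676 1.024 -3.127
vertex 3.901 0.584 -2.588
vertex 3.894 0.555 -3.628
endloop
endfacet
facet normal 0.659 -0.491 -0.570
outer loop
vertex 4.676 1.024 -3.127
vertex 3.894 0.555 -3.628
vertex 4.267 1.462 -3.978
endloop
endfacet
facet normal 0.919 0.142 -0.368
outer loop
vertex 4.676 1.024 -3.127
vertex 4.267 1.462 -3.978
vertex 4.506 2.051 -3.154
endloop
endfacet
facet normal 0.924 0.162 0.345
outer loop
vertex 4.676 1.024 -3.127
vertex 4.506 2.051 -3.154
vertex 4.28 1.508 -2.294
endloop
endfacet
facet normal 0.065 -0.327 0.943
outer loop
vertex 3.901 0.584 -2.588
vertex 4.28 1.508 -2.294
vertex 3.253 1.338 -2.282
endloop
endfacet
facet normal -0.199 -0.980 0.029
outer loop
vertex 3.894 0.555 -3.628
vertex 3.901 0.584 -2.588
vertex 3.014 0.749 -3.106
endloop
endfacet
facet normal 0.052 -0.378 -0.924
outer loop
vertex 4.267 1.462 -3.978
vertex 3.894 0.555 -3.628
vertex 3.24 1.292 -3.966
endloop
endfacet
facet normal 0.470 0.648 -0.599
outer loop
vertex 4.506 2.051 -3.154
vertex 4.267 1.462 -3.978
vertex 3.619 2.216 -3.672
endloop
endfacet
facet normal 0.479 0.680 0.555
outer loop
vertex 4.28 1.508 -2.294
vertex 4.506 2.051 -3.154
vertex 3.626 2.245 -2.632
endloop
endfacet
facet normal -0.816 0.001 -0.578
outer loop
vertex -1.655 3.611 3.892
vertex -1.13 4.611 3.152
vertex -1.134 2.791 3.154
endloop
endfacet
facet normal -0.389 -0.740 0.548
outer loop
vertex -0.35 2.789 3.708
vertex -1.655 3.611 3.892
vertex -1.134 2.791 3.154
endloop
endfacet
facet normal -0.817 0.001 -0.577
outer loop
vertex -1.134 2.791 3.154
vertex -1.13 4.611 3.152
vertex -0.61 3.791 2.414
endloop
endfacet
facet normal 0.426 -0.672 -0.606
outer loop
vertex -0.61 3.791 2.414
vertex -0.35 2.789 3.708
vertex -1.134 2.791 3.154
endloop
endfacet
facet normal -0.426 0.672 0.606
outer loop
vertex -1.655 3.611 3.892
vertex -0.346 4.609 3.706
vertex -1.13 4.611 3.152
endloop
endfacet
facet normal -0.389 -0.740 0.548
outer loop
vertex -0.87 3.609 4.446
vertex -1.655 3.611 3.892
vertex -0.35 2.789 3.708
endloop
endfacet
facet normal -0.426 0.672 0.606
outer loop
vertex -0.87 3.609 4.446
vertex -0.346 4.609 3.706
vertex -1.655 3.611 3.892
endloop
endfacet
facet normal 0.389 0.740 -0.548
outer loop
vertex -1.13 4.611 3.152
vertex -0.346 4.609 3.706
vertex -0.61 3.791 2.414
endloop
endfacet
facet normal 0.426 -0.672 -0.606
outer loop
vertex 0.175 3.789 2.968
vertex -0.35 2.789 3.708
vertex -0.61 3.791 2.414
endloop
endfacet
facet normal 0.389 0.740 -0.548
outer loop
vertex -0.61 3.791 2.414
vertex -0.346 4.609 3.706
vertex 0.175 3.789 2.968
endloop
endfacet
facet normal 0.817 -0.002 0.577
outer loop
vertex 0.175 3.789 2.968
vertex -0.87 3.609 4.446
vertex -0.35 2.789 3.708
endloop
endfacet
facet normal 0.817 -0.001 0.577
outer loop
vertex -0.346 4.609 3.706
vertex -0.87 3.609 4.446
vertex 0.175 3.789 2.968
endloop
endfacet
facet normal -0.386 -0.368 -0.846
outer loop
vertex -2.23 -3.008 -1.112
vertex -2.213 -1.663 -1.705
vertex -0.367 -3.342 -1.817
endloop
endfacet
facet normal -0.012 -0.915 0.403
outer loop
vertex -0.047 -3.037 -1.115
vertex -2.23 -3.008 -1.112
vertex -0.367 -3.342 -1.817
endloop
endfacet
facet normal -0.386 -0.368 -0.846
outer loop
vertex -0.367 -3.342 -1.817
vertex -2.213 -1.663 -1.705
vertex -0.35 -1.998 -2.41
endloop
endfacet
facet normal 0.923 -0.165 -0.349
outer loop
vertex -0.35 -1.998 -2.41
vertex -0.047 -3.037 -1.115
vertex -0.367 -3.342 -1.817
endloop
endfacet
facet normal -0.923 0.165 0.349
outer loop
vertex -2.23 -3.008 -1.112
vertex -1.893 -1.358 -1.003
vertex -2.213 -1.663 -1.705
endloop
endfacet
facet normal -0.012 -0.915 0.404
outer loop
vertex -1.91 -2.702 -0.41
vertex -2.23 -3.008 -1.112
vertex -0.047 -3.037 -1.115
endloop
endfacet
facet normal -0.923 0.165 0.348
outer loop
vertex -1.91 -2.702 -0.41
vertex -1.893 -1.358 -1.003
vertex -2.23 -3.008 -1.112
endloop
endfacet
facet normal 0.012 0.915 -0.403
outer loop
vertex -2.213 -1.663 -1.705
vertex -1.893 -1.358 -1.003
vertex -0.35 -1.998 -2.41
endloop
endfacet
facet normal 0.923 -0.165 -0.349
outer loop
vertex -0.03 -1.692 -1.708
vertex -0.047 -3.037 -1.115
vertex -0.35 -1.998 -2.41
endloop
endfacet
facet normal 0.011 0.915 -0.404
outer loop
vertex -0.35 -1.998 -2.41
vertex -1.893 -1.358 -1.003
vertex -0.03 -1.692 -1.708
endloop
endfacet
facet normal 0.386 0.368 0.846
outer loop
vertex -0.03 -1.692 -1.708
vertex -1.91 -2.702 -0.41
vertex -0.047 -3.037 -1.115
endloop
endfacet
facet normal 0.386 0.368 0.846
outer loop
vertex -1.893 -1.358 -1.003
vertex -1.91 -2.702 -0.41
vertex -0.03 -1.692 -1.708
endloop
endfacet

endsolid


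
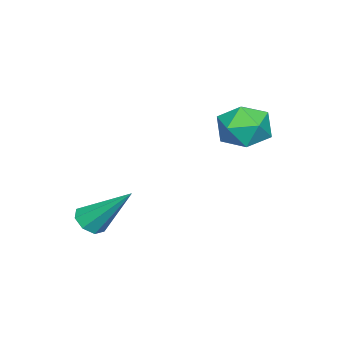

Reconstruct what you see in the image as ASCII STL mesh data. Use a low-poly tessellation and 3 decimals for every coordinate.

solid 
facet normal -0.928 -0.369 -0.047
outer loop
vertex -1.196 1.608 -1.313
vertex -0.813 0.661 -1.449
vertex -0.999 1.009 -0.498
endloop
endfacet
facet normal -0.905 0.208 0.372
outer loop
vertex -1.196 1.608 -1.313
vertex -0.999 1.009 -0.498
vertex -0.758 2.01 -0.472
endloop
endfacet
facet normal -0.657 0.753 -0.018
outer loop
vertex -1.196 1.608 -1.313
vertex -0.758 2.01 -0.472
vertex -0.422 2.281 -1.407
endloop
endfacet
facet normal -0.528 0.513 -0.677
outer loop
vertex -1.196 1.608 -1.313
vertex -0.422 2.281 -1.407
vertex -0.456 1.447 -2.012
endloop
endfacet
facet normal -0.696 -0.182 -0.695
outer loop
vertex -1.196 1.608 -1.313
vertex -0.456 1.447 -2.012
vertex -0.813 0.661 -1.449
endloop
endfacet
facet normal -0.438 0.082 0.895
outer loop
vertex -0.758 2.01 -0.472
vertex -0.999 1.009 -0.498
vertex -0.104 1.313 -0.088
endloop
endfacet
facet normal -0.475 -0.852 0.219
outer loop
vertex -0.999 1.009 -0.498
vertex -0.813 0.661 -1.449
vertex -0.138 0.479 -0.693
endloop
endfacet
facet normal -0.099 -0.550 -0.830
outer loop
vertex -0.813 0.661 -1.449
vertex -0.456 1.447 -2.012
vertex 0.198 0.75 -1.628
endloop
endfacet
facet normal 0.172 0.574 -0.801
outer loop
vertex -0.456 1.447 -2.012
vertex -0.422 2.281 -1.407
vertex 0.439 1.751 -1.602
endloop
endfacet
facet normal -0.038 0.963 0.266
outer loop
vertex -0.422 2.281 -1.407
vertex -0.758 2.01 -0.472
vertex 0.253 2.099 -0.651
endloop
endfacet
facet normal 0.528 -0.513 0.677
outer loop
vertex 0.636 1.152 -0.787
vertex -0.104 1.313 -0.088
vertex -0.138 0.479 -0.693
endloop
endfacet
facet normal 0.657 -0.753 0.018
outer loop
vertex 0.636 1.152 -0.787
vertex -0.138 0.479 -0.693
vertex 0.198 0.75 -1.628
endloop
endfacet
facet normal 0.905 -0.208 -0.372
outer loop
vertex 0.636 1.152 -0.787
vertex 0.198 0.75 -1.628
vertex 0.439 1.751 -1.602
endloop
endfacet
facet normal 0.928 0.369 0.047
outer loop
vertex 0.636 1.152 -0.787
vertex 0.439 1.751 -1.602
vertex 0.253 2.099 -0.651
endloop
endfacet
facet normal 0.696 0.182 0.695
outer loop
vertex 0.636 1.152 -0.787
vertex 0.253 2.099 -0.651
vertex -0.104 1.313 -0.088
endloop
endfacet
facet normal -0.172 -0.574 0.801
outer loop
vertex -0.138 0.479 -0.693
vertex -0.104 1.313 -0.088
vertex -0.999 1.009 -0.498
endloop
endfacet
facet normal 0.038 -0.963 -0.266
outer loop
vertex 0.198 0.75 -1.628
vertex -0.138 0.479 -0.693
vertex -0.813 0.661 -1.449
endloop
endfacet
facet normal 0.438 -0.082 -0.895
outer loop
vertex 0.439 1.751 -1.602
vertex 0.198 0.75 -1.628
vertex -0.456 1.447 -2.012
endloop
endfacet
facet normal 0.475 0.852 -0.219
outer loop
vertex 0.253 2.099 -0.651
vertex 0.439 1.751 -1.602
vertex -0.422 2.281 -1.407
endloop
endfacet
facet normal 0.099 0.550 0.830
outer loop
vertex -0.104 1.313 -0.088
vertex 0.253 2.099 -0.651
vertex -0.758 2.01 -0.472
endloop
endfacet
facet normal -0.011 -0.694 -0.720
outer loop
vertex 4.034 -2.604 -4.05
vertex 3.538 -2.309 -4.327
vertex 4.175 -2.268 -4.376
endloop
endfacet
facet normal 0.926 -0.022 0.378
outer loop
vertex 4.034 -2.604 -4.05
vertex 4.175 -2.268 -4.376
vertex 3.562 -0.831 -2.793
endloop
endfacet
facet normal -0.011 -0.694 -0.720
outer loop
vertex 4.175 -2.268 -4.376
vertex 3.538 -2.309 -4.327
vertex 3.944 -1.955 -4.674
endloop
endfacet
facet normal 0.853 0.506 -0.129
outer loop
vertex 4.175 -2.268 -4.376
vertex 3.944 -1.955 -4.674
vertex 3.562 -0.831 -2.793
endloop
endfacet
facet normal -0.011 -0.694 -0.720
outer loop
vertex 3.944 -1.955 -4.674
vertex 3.538 -2.309 -4.327
vertex 3.475 -1.85 -4.768
endloop
endfacet
facet normal 0.280 0.848 -0.450
outer loop
vertex 3.944 -1.955 -4.674
vertex 3.475 -1.85 -4.768
vertex 3.562 -0.831 -2.793
endloop
endfacet
facet normal -0.012 -0.694 -0.720
outer loop
vertex 3.475 -1.85 -4.768
vertex 3.538 -2.309 -4.327
vertex 3.043 -2.013 -4.604
endloop
endfacet
facet normal -0.452 0.801 -0.393
outer loop
vertex 3.475 -1.85 -4.768
vertex 3.043 -2.013 -4.604
vertex 3.562 -0.831 -2.793
endloop
endfacet
facet normal -0.011 -0.693 -0.721
outer loop
vertex 3.043 -2.013 -4.604
vertex 3.538 -2.309 -4.327
vertex 2.902 -2.35 -4.278
endloop
endfacet
facet normal -0.920 0.392 0.008
outer loop
vertex 3.043 -2.013 -4.604
vertex 2.902 -2.35 -4.278
vertex 3.562 -0.831 -2.793
endloop
endfacet
facet normal -0.011 -0.694 -0.720
outer loop
vertex 2.902 -2.35 -4.278
vertex 3.538 -2.309 -4.327
vertex 3.133 -2.663 -3.98
endloop
endfacet
facet normal -0.847 -0.135 0.515
outer loop
vertex 2.902 -2.35 -4.278
vertex 3.133 -2.663 -3.98
vertex 3.562 -0.831 -2.793
endloop
endfacet
facet normal -0.011 -0.694 -0.720
outer loop
vertex 3.133 -2.663 -3.98
vertex 3.538 -2.309 -4.327
vertex 3.602 -2.768 -3.886
endloop
endfacet
facet normal -0.274 -0.477 0.835
outer loop
vertex 3.133 -2.663 -3.98
vertex 3.602 -2.768 -3.886
vertex 3.562 -0.831 -2.793
endloop
endfacet
facet normal -0.010 -0.694 -0.720
outer loop
vertex 3.602 -2.768 -3.886
vertex 3.538 -2.309 -4.327
vertex 4.034 -2.604 -4.05
endloop
endfacet
facet normal 0.458 -0.430 0.778
outer loop
vertex 3.602 -2.768 -3.886
vertex 4.034 -2.604 -4.05
vertex 3.562 -0.831 -2.793
endloop
endfacet

endsolid


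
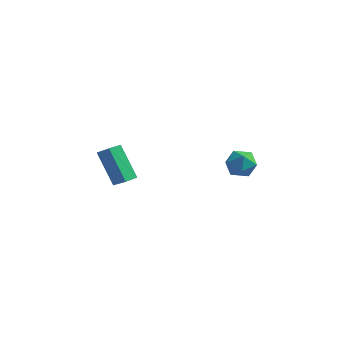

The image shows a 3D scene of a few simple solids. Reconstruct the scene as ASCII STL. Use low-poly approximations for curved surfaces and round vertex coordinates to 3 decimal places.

solid 
facet normal -0.803 0.157 -0.575
outer loop
vertex -4.092 0.075 0.517
vertex -3.875 0.872 0.432
vertex -2.92 -0.435 -1.261
endloop
endfacet
facet normal -0.263 -0.959 0.102
outer loop
vertex -2.125 -0.592 -0.692
vertex -4.092 0.075 0.517
vertex -2.92 -0.435 -1.261
endloop
endfacet
facet normal -0.803 0.158 -0.575
outer loop
vertex -2.92 -0.435 -1.261
vertex -3.875 0.872 0.432
vertex -2.703 0.361 -1.346
endloop
endfacet
facet normal 0.535 -0.233 -0.812
outer loop
vertex -2.703 0.361 -1.346
vertex -2.125 -0.592 -0.692
vertex -2.92 -0.435 -1.261
endloop
endfacet
facet normal -0.535 0.232 0.812
outer loop
vertex -4.092 0.075 0.517
vertex -3.08 0.715 1.001
vertex -3.875 0.872 0.432
endloop
endfacet
facet normal -0.262 -0.960 0.103
outer loop
vertex -3.297 -0.081 1.086
vertex -4.092 0.075 0.517
vertex -2.125 -0.592 -0.692
endloop
endfacet
facet normal -0.535 0.233 0.812
outer loop
vertex -3.297 -0.081 1.086
vertex -3.08 0.715 1.001
vertex -4.092 0.075 0.517
endloop
endfacet
facet normal 0.263 0.959 -0.102
outer loop
vertex -3.875 0.872 0.432
vertex -3.08 0.715 1.001
vertex -2.703 0.361 -1.346
endloop
endfacet
facet normal 0.536 -0.232 -0.812
outer loop
vertex -1.908 0.205 -0.777
vertex -2.125 -0.592 -0.692
vertex -2.703 0.361 -1.346
endloop
endfacet
facet normal 0.262 0.960 -0.103
outer loop
vertex -2.703 0.361 -1.346
vertex -3.08 0.715 1.001
vertex -1.908 0.205 -0.777
endloop
endfacet
facet normal 0.803 -0.157 0.575
outer loop
vertex -1.908 0.205 -0.777
vertex -3.297 -0.081 1.086
vertex -2.125 -0.592 -0.692
endloop
endfacet
facet normal 0.803 -0.158 0.575
outer loop
vertex -3.08 0.715 1.001
vertex -3.297 -0.081 1.086
vertex -1.908 0.205 -0.777
endloop
endfacet
facet normal -0.873 -0.231 0.429
outer loop
vertex 2.49 1.074 1.047
vertex 2.89 0.421 1.509
vertex 2.84 1.245 1.852
endloop
endfacet
facet normal -0.844 0.463 0.269
outer loop
vertex 2.49 1.074 1.047
vertex 2.84 1.245 1.852
vertex 2.948 1.829 1.184
endloop
endfacet
facet normal -0.733 0.524 -0.434
outer loop
vertex 2.49 1.074 1.047
vertex 2.948 1.829 1.184
vertex 3.065 1.367 0.429
endloop
endfacet
facet normal -0.693 -0.134 -0.708
outer loop
vertex 2.49 1.074 1.047
vertex 3.065 1.367 0.429
vertex 3.029 0.497 0.629
endloop
endfacet
facet normal -0.780 -0.601 -0.175
outer loop
vertex 2.49 1.074 1.047
vertex 3.029 0.497 0.629
vertex 2.89 0.421 1.509
endloop
endfacet
facet normal -0.282 0.744 0.605
outer loop
vertex 2.948 1.829 1.184
vertex 2.84 1.245 1.852
vertex 3.631 1.643 1.731
endloop
endfacet
facet normal -0.328 -0.380 0.865
outer loop
vertex 2.84 1.245 1.852
vertex 2.89 0.421 1.509
vertex 3.595 0.773 1.931
endloop
endfacet
facet normal -0.176 -0.978 -0.112
outer loop
vertex 2.89 0.421 1.509
vertex 3.029 0.497 0.629
vertex 3.712 0.311 1.176
endloop
endfacet
facet normal -0.037 -0.222 -0.974
outer loop
vertex 3.029 0.497 0.629
vertex 3.065 1.367 0.429
vertex 3.82 0.895 0.508
endloop
endfacet
facet normal -0.102 0.841 -0.531
outer loop
vertex 3.065 1.367 0.429
vertex 2.948 1.829 1.184
vertex 3.77 1.719 0.851
endloop
endfacet
facet normal 0.693 0.134 0.708
outer loop
vertex 4.17 1.066 1.313
vertex 3.631 1.643 1.731
vertex 3.595 0.773 1.931
endloop
endfacet
facet normal 0.733 -0.524 0.434
outer loop
vertex 4.17 1.066 1.313
vertex 3.595 0.773 1.931
vertex 3.712 0.311 1.176
endloop
endfacet
facet normal 0.844 -0.463 -0.269
outer loop
vertex 4.17 1.066 1.313
vertex 3.712 0.311 1.176
vertex 3.82 0.895 0.508
endloop
endfacet
facet normal 0.873 0.231 -0.429
outer loop
vertex 4.17 1.066 1.313
vertex 3.82 0.895 0.508
vertex 3.77 1.719 0.851
endloop
endfacet
facet normal 0.780 0.601 0.175
outer loop
vertex 4.17 1.066 1.313
vertex 3.77 1.719 0.851
vertex 3.631 1.643 1.731
endloop
endfacet
facet normal 0.037 0.222 0.974
outer loop
vertex 3.595 0.773 1.931
vertex 3.631 1.643 1.731
vertex 2.84 1.245 1.852
endloop
endfacet
facet normal 0.102 -0.841 0.531
outer loop
vertex 3.712 0.311 1.176
vertex 3.595 0.773 1.931
vertex 2.89 0.421 1.509
endloop
endfacet
facet normal 0.282 -0.744 -0.605
outer loop
vertex 3.82 0.895 0.508
vertex 3.712 0.311 1.176
vertex 3.029 0.497 0.629
endloop
endfacet
facet normal 0.328 0.380 -0.865
outer loop
vertex 3.77 1.719 0.851
vertex 3.82 0.895 0.508
vertex 3.065 1.367 0.429
endloop
endfacet
facet normal 0.176 0.978 0.112
outer loop
vertex 3.631 1.643 1.731
vertex 3.77 1.719 0.851
vertex 2.948 1.829 1.184
endloop
endfacet

endsolid


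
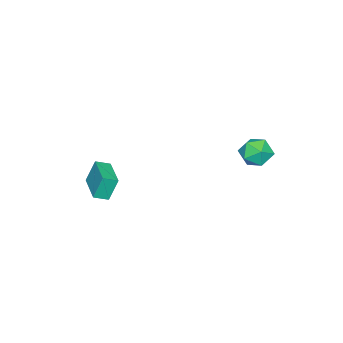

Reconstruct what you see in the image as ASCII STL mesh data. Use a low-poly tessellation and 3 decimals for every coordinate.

solid 
facet normal -0.691 0.618 0.375
outer loop
vertex -3.292 2.669 3.242
vertex -2.759 2.78 4.041
vertex -2.634 3.376 3.29
endloop
endfacet
facet normal -0.678 0.654 -0.337
outer loop
vertex -3.292 2.669 3.242
vertex -2.634 3.376 3.29
vertex -2.73 2.858 2.478
endloop
endfacet
facet normal -0.806 0.000 -0.593
outer loop
vertex -3.292 2.669 3.242
vertex -2.73 2.858 2.478
vertex -2.914 1.942 2.728
endloop
endfacet
facet normal -0.897 -0.439 -0.039
outer loop
vertex -3.292 2.669 3.242
vertex -2.914 1.942 2.728
vertex -2.932 1.894 3.694
endloop
endfacet
facet normal -0.827 -0.058 0.560
outer loop
vertex -3.292 2.669 3.242
vertex -2.932 1.894 3.694
vertex -2.759 2.78 4.041
endloop
endfacet
facet normal -0.019 0.844 -0.536
outer loop
vertex -2.73 2.858 2.478
vertex -2.634 3.376 3.29
vertex -1.848 3.086 2.806
endloop
endfacet
facet normal -0.041 0.786 0.617
outer loop
vertex -2.634 3.376 3.29
vertex -2.759 2.78 4.041
vertex -1.866 3.038 3.772
endloop
endfacet
facet normal -0.261 -0.307 0.915
outer loop
vertex -2.759 2.78 4.041
vertex -2.932 1.894 3.694
vertex -2.05 2.122 4.022
endloop
endfacet
facet normal -0.374 -0.926 -0.053
outer loop
vertex -2.932 1.894 3.694
vertex -2.914 1.942 2.728
vertex -2.146 1.604 3.21
endloop
endfacet
facet normal -0.224 -0.214 -0.951
outer loop
vertex -2.914 1.942 2.728
vertex -2.73 2.858 2.478
vertex -2.021 2.2 2.459
endloop
endfacet
facet normal 0.897 0.439 0.039
outer loop
vertex -1.488 2.311 3.258
vertex -1.848 3.086 2.806
vertex -1.866 3.038 3.772
endloop
endfacet
facet normal 0.806 -0.000 0.593
outer loop
vertex -1.488 2.311 3.258
vertex -1.866 3.038 3.772
vertex -2.05 2.122 4.022
endloop
endfacet
facet normal 0.678 -0.654 0.337
outer loop
vertex -1.488 2.311 3.258
vertex -2.05 2.122 4.022
vertex -2.146 1.604 3.21
endloop
endfacet
facet normal 0.691 -0.618 -0.375
outer loop
vertex -1.488 2.311 3.258
vertex -2.146 1.604 3.21
vertex -2.021 2.2 2.459
endloop
endfacet
facet normal 0.827 0.058 -0.560
outer loop
vertex -1.488 2.311 3.258
vertex -2.021 2.2 2.459
vertex -1.848 3.086 2.806
endloop
endfacet
facet normal 0.374 0.926 0.053
outer loop
vertex -1.866 3.038 3.772
vertex -1.848 3.086 2.806
vertex -2.634 3.376 3.29
endloop
endfacet
facet normal 0.224 0.214 0.951
outer loop
vertex -2.05 2.122 4.022
vertex -1.866 3.038 3.772
vertex -2.759 2.78 4.041
endloop
endfacet
facet normal 0.019 -0.844 0.536
outer loop
vertex -2.146 1.604 3.21
vertex -2.05 2.122 4.022
vertex -2.932 1.894 3.694
endloop
endfacet
facet normal 0.041 -0.786 -0.617
outer loop
vertex -2.021 2.2 2.459
vertex -2.146 1.604 3.21
vertex -2.914 1.942 2.728
endloop
endfacet
facet normal 0.261 0.307 -0.915
outer loop
vertex -1.848 3.086 2.806
vertex -2.021 2.2 2.459
vertex -2.73 2.858 2.478
endloop
endfacet
facet normal -0.723 -0.690 -0.027
outer loop
vertex 1.31 -4.475 2.377
vertex 0.788 -3.917 2.079
vertex 1.681 -4.814 1.092
endloop
endfacet
facet normal 0.637 -0.680 0.363
outer loop
vertex 3.032 -3.523 1.141
vertex 1.31 -4.475 2.377
vertex 1.681 -4.814 1.092
endloop
endfacet
facet normal -0.722 -0.691 -0.026
outer loop
vertex 1.681 -4.814 1.092
vertex 0.788 -3.917 2.079
vertex 1.159 -4.257 0.794
endloop
endfacet
facet normal 0.269 -0.246 -0.931
outer loop
vertex 1.159 -4.257 0.794
vertex 3.032 -3.523 1.141
vertex 1.681 -4.814 1.092
endloop
endfacet
facet normal -0.269 0.246 0.931
outer loop
vertex 1.31 -4.475 2.377
vertex 2.139 -2.626 2.128
vertex 0.788 -3.917 2.079
endloop
endfacet
facet normal 0.637 -0.680 0.364
outer loop
vertex 2.661 -3.183 2.426
vertex 1.31 -4.475 2.377
vertex 3.032 -3.523 1.141
endloop
endfacet
facet normal -0.269 0.246 0.931
outer loop
vertex 2.661 -3.183 2.426
vertex 2.139 -2.626 2.128
vertex 1.31 -4.475 2.377
endloop
endfacet
facet normal -0.637 0.680 -0.364
outer loop
vertex 0.788 -3.917 2.079
vertex 2.139 -2.626 2.128
vertex 1.159 -4.257 0.794
endloop
endfacet
facet normal 0.269 -0.246 -0.931
outer loop
vertex 2.51 -2.965 0.843
vertex 3.032 -3.523 1.141
vertex 1.159 -4.257 0.794
endloop
endfacet
facet normal -0.637 0.680 -0.363
outer loop
vertex 1.159 -4.257 0.794
vertex 2.139 -2.626 2.128
vertex 2.51 -2.965 0.843
endloop
endfacet
facet normal 0.723 0.690 0.026
outer loop
vertex 2.51 -2.965 0.843
vertex 2.661 -3.183 2.426
vertex 3.032 -3.523 1.141
endloop
endfacet
facet normal 0.722 0.691 0.026
outer loop
vertex 2.139 -2.626 2.128
vertex 2.661 -3.183 2.426
vertex 2.51 -2.965 0.843
endloop
endfacet

endsolid


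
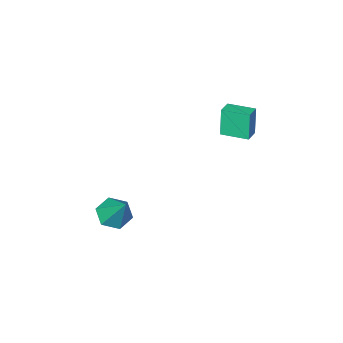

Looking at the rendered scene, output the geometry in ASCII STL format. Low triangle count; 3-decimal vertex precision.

solid 
facet normal -0.031 -0.606 -0.795
outer loop
vertex 2.946 -0.143 -3.696
vertex 2.205 0.304 -4.008
vertex 3.047 0.582 -4.253
endloop
endfacet
facet normal 0.943 0.110 0.314
outer loop
vertex 2.946 -0.143 -3.696
vertex 3.047 0.582 -4.253
vertex 2.275 1.616 -2.292
endloop
endfacet
facet normal -0.031 -0.606 -0.795
outer loop
vertex 3.047 0.582 -4.253
vertex 2.205 0.304 -4.008
vertex 2.306 1.029 -4.565
endloop
endfacet
facet normal 0.566 0.800 -0.199
outer loop
vertex 3.047 0.582 -4.253
vertex 2.306 1.029 -4.565
vertex 2.275 1.616 -2.292
endloop
endfacet
facet normal -0.032 -0.606 -0.795
outer loop
vertex 2.306 1.029 -4.565
vertex 2.205 0.304 -4.008
vertex 1.464 0.752 -4.32
endloop
endfacet
facet normal -0.365 0.900 -0.237
outer loop
vertex 2.306 1.029 -4.565
vertex 1.464 0.752 -4.32
vertex 2.275 1.616 -2.292
endloop
endfacet
facet normal -0.032 -0.607 -0.794
outer loop
vertex 1.464 0.752 -4.32
vertex 2.205 0.304 -4.008
vertex 1.363 0.027 -3.762
endloop
endfacet
facet normal -0.921 0.310 0.236
outer loop
vertex 1.464 0.752 -4.32
vertex 1.363 0.027 -3.762
vertex 2.275 1.616 -2.292
endloop
endfacet
facet normal -0.032 -0.607 -0.794
outer loop
vertex 1.363 0.027 -3.762
vertex 2.205 0.304 -4.008
vertex 2.104 -0.42 -3.45
endloop
endfacet
facet normal -0.544 -0.380 0.748
outer loop
vertex 1.363 0.027 -3.762
vertex 2.104 -0.42 -3.45
vertex 2.275 1.616 -2.292
endloop
endfacet
facet normal -0.032 -0.607 -0.794
outer loop
vertex 2.104 -0.42 -3.45
vertex 2.205 0.304 -4.008
vertex 2.946 -0.143 -3.696
endloop
endfacet
facet normal 0.388 -0.480 0.787
outer loop
vertex 2.104 -0.42 -3.45
vertex 2.946 -0.143 -3.696
vertex 2.275 1.616 -2.292
endloop
endfacet
facet normal -0.785 -0.595 -0.173
outer loop
vertex -2.929 1.846 2.921
vertex -3.771 2.937 2.985
vertex -2.764 2.06 1.435
endloop
endfacet
facet normal 0.611 -0.790 -0.046
outer loop
vertex -2.129 2.543 1.575
vertex -2.929 1.846 2.921
vertex -2.764 2.06 1.435
endloop
endfacet
facet normal -0.785 -0.595 -0.173
outer loop
vertex -2.764 2.06 1.435
vertex -3.771 2.937 2.985
vertex -3.606 3.152 1.499
endloop
endfacet
facet normal 0.109 0.142 -0.984
outer loop
vertex -3.606 3.152 1.499
vertex -2.129 2.543 1.575
vertex -2.764 2.06 1.435
endloop
endfacet
facet normal -0.109 -0.142 0.984
outer loop
vertex -2.929 1.846 2.921
vertex -3.136 3.42 3.125
vertex -3.771 2.937 2.985
endloop
endfacet
facet normal 0.610 -0.791 -0.047
outer loop
vertex -2.294 2.328 3.061
vertex -2.929 1.846 2.921
vertex -2.129 2.543 1.575
endloop
endfacet
facet normal -0.109 -0.142 0.984
outer loop
vertex -2.294 2.328 3.061
vertex -3.136 3.42 3.125
vertex -2.929 1.846 2.921
endloop
endfacet
facet normal -0.611 0.790 0.046
outer loop
vertex -3.771 2.937 2.985
vertex -3.136 3.42 3.125
vertex -3.606 3.152 1.499
endloop
endfacet
facet normal 0.109 0.142 -0.984
outer loop
vertex -2.971 3.634 1.639
vertex -2.129 2.543 1.575
vertex -3.606 3.152 1.499
endloop
endfacet
facet normal -0.610 0.791 0.046
outer loop
vertex -3.606 3.152 1.499
vertex -3.136 3.42 3.125
vertex -2.971 3.634 1.639
endloop
endfacet
facet normal 0.785 0.595 0.173
outer loop
vertex -2.971 3.634 1.639
vertex -2.294 2.328 3.061
vertex -2.129 2.543 1.575
endloop
endfacet
facet normal 0.785 0.595 0.173
outer loop
vertex -3.136 3.42 3.125
vertex -2.294 2.328 3.061
vertex -2.971 3.634 1.639
endloop
endfacet

endsolid


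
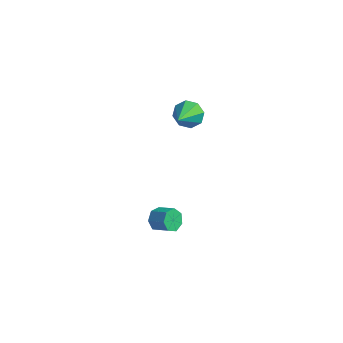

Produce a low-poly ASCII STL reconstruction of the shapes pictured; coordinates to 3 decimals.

solid 
facet normal -0.878 0.016 -0.479
outer loop
vertex 3.473 -2.282 -4.609
vertex 3.181 -2.7 -4.087
vertex 3.213 -1.972 -4.122
endloop
endfacet
facet normal 0.247 0.872 -0.423
outer loop
vertex 3.473 -2.282 -4.609
vertex 3.213 -1.972 -4.122
vertex 4.492 -2.302 -4.055
endloop
endfacet
facet normal 0.247 0.871 -0.424
outer loop
vertex 4.492 -2.302 -4.055
vertex 3.213 -1.972 -4.122
vertex 4.232 -1.991 -3.567
endloop
endfacet
facet normal 0.878 -0.017 0.479
outer loop
vertex 4.492 -2.302 -4.055
vertex 4.232 -1.991 -3.567
vertex 4.199 -2.72 -3.533
endloop
endfacet
facet normal -0.878 0.016 -0.478
outer loop
vertex 3.213 -1.972 -4.122
vertex 3.181 -2.7 -4.087
vertex 2.929 -2.21 -3.608
endloop
endfacet
facet normal -0.166 0.927 0.337
outer loop
vertex 3.213 -1.972 -4.122
vertex 2.929 -2.21 -3.608
vertex 4.232 -1.991 -3.567
endloop
endfacet
facet normal -0.166 0.926 0.339
outer loop
vertex 4.232 -1.991 -3.567
vertex 2.929 -2.21 -3.608
vertex 3.948 -2.23 -3.054
endloop
endfacet
facet normal 0.878 -0.017 0.478
outer loop
vertex 4.232 -1.991 -3.567
vertex 3.948 -2.23 -3.054
vertex 4.199 -2.72 -3.533
endloop
endfacet
facet normal -0.878 0.016 -0.478
outer loop
vertex 2.929 -2.21 -3.608
vertex 3.181 -2.7 -4.087
vertex 2.835 -2.817 -3.455
endloop
endfacet
facet normal -0.454 0.283 0.845
outer loop
vertex 2.929 -2.21 -3.608
vertex 2.835 -2.817 -3.455
vertex 3.948 -2.23 -3.054
endloop
endfacet
facet normal -0.454 0.284 0.845
outer loop
vertex 3.948 -2.23 -3.054
vertex 2.835 -2.817 -3.455
vertex 3.853 -2.837 -2.901
endloop
endfacet
facet normal 0.878 -0.017 0.478
outer loop
vertex 3.948 -2.23 -3.054
vertex 3.853 -2.837 -2.901
vertex 4.199 -2.72 -3.533
endloop
endfacet
facet normal -0.878 0.018 -0.478
outer loop
vertex 2.835 -2.817 -3.455
vertex 3.181 -2.7 -4.087
vertex 3.0 -3.336 -3.778
endloop
endfacet
facet normal -0.401 -0.573 0.715
outer loop
vertex 2.835 -2.817 -3.455
vertex 3.0 -3.336 -3.778
vertex 3.853 -2.837 -2.901
endloop
endfacet
facet normal -0.400 -0.573 0.715
outer loop
vertex 3.853 -2.837 -2.901
vertex 3.0 -3.336 -3.778
vertex 4.019 -3.356 -3.224
endloop
endfacet
facet normal 0.878 -0.016 0.478
outer loop
vertex 3.853 -2.837 -2.901
vertex 4.019 -3.356 -3.224
vertex 4.199 -2.72 -3.533
endloop
endfacet
facet normal -0.878 0.018 -0.478
outer loop
vertex 3.0 -3.336 -3.778
vertex 3.181 -2.7 -4.087
vertex 3.302 -3.376 -4.334
endloop
endfacet
facet normal -0.045 -0.998 0.047
outer loop
vertex 3.0 -3.336 -3.778
vertex 3.302 -3.376 -4.334
vertex 4.019 -3.356 -3.224
endloop
endfacet
facet normal -0.045 -0.998 0.047
outer loop
vertex 4.019 -3.356 -3.224
vertex 3.302 -3.376 -4.334
vertex 4.321 -3.396 -3.78
endloop
endfacet
facet normal 0.878 -0.016 0.478
outer loop
vertex 4.019 -3.356 -3.224
vertex 4.321 -3.396 -3.78
vertex 4.199 -2.72 -3.533
endloop
endfacet
facet normal -0.879 0.017 -0.477
outer loop
vertex 3.302 -3.376 -4.334
vertex 3.181 -2.7 -4.087
vertex 3.512 -2.907 -4.704
endloop
endfacet
facet normal 0.344 -0.672 -0.656
outer loop
vertex 3.302 -3.376 -4.334
vertex 3.512 -2.907 -4.704
vertex 4.321 -3.396 -3.78
endloop
endfacet
facet normal 0.344 -0.672 -0.656
outer loop
vertex 4.321 -3.396 -3.78
vertex 3.512 -2.907 -4.704
vertex 4.531 -2.927 -4.15
endloop
endfacet
facet normal 0.878 -0.016 0.478
outer loop
vertex 4.321 -3.396 -3.78
vertex 4.531 -2.927 -4.15
vertex 4.199 -2.72 -3.533
endloop
endfacet
facet normal -0.879 0.018 -0.477
outer loop
vertex 3.512 -2.907 -4.704
vertex 3.181 -2.7 -4.087
vertex 3.473 -2.282 -4.609
endloop
endfacet
facet normal 0.474 0.161 -0.866
outer loop
vertex 3.512 -2.907 -4.704
vertex 3.473 -2.282 -4.609
vertex 4.531 -2.927 -4.15
endloop
endfacet
facet normal 0.474 0.161 -0.866
outer loop
vertex 4.531 -2.927 -4.15
vertex 3.473 -2.282 -4.609
vertex 4.492 -2.302 -4.055
endloop
endfacet
facet normal 0.878 -0.018 0.478
outer loop
vertex 4.531 -2.927 -4.15
vertex 4.492 -2.302 -4.055
vertex 4.199 -2.72 -3.533
endloop
endfacet
facet normal -0.221 0.808 -0.547
outer loop
vertex 3.703 -0.304 2.375
vertex 3.293 0.053 3.068
vertex 4.116 0.067 2.756
endloop
endfacet
facet normal 0.786 -0.492 -0.373
outer loop
vertex 3.703 -0.304 2.375
vertex 4.116 0.067 2.756
vertex 3.747 -1.613 4.192
endloop
endfacet
facet normal -0.221 0.809 -0.546
outer loop
vertex 4.116 0.067 2.756
vertex 3.293 0.053 3.068
vertex 4.048 0.429 3.32
endloop
endfacet
facet normal 0.983 -0.074 0.166
outer loop
vertex 4.116 0.067 2.756
vertex 4.048 0.429 3.32
vertex 3.747 -1.613 4.192
endloop
endfacet
facet normal -0.221 0.809 -0.545
outer loop
vertex 4.048 0.429 3.32
vertex 3.293 0.053 3.068
vertex 3.537 0.57 3.736
endloop
endfacet
facet normal 0.652 0.215 0.728
outer loop
vertex 4.048 0.429 3.32
vertex 3.537 0.57 3.736
vertex 3.747 -1.613 4.192
endloop
endfacet
facet normal -0.219 0.809 -0.546
outer loop
vertex 3.537 0.57 3.736
vertex 3.293 0.053 3.068
vertex 2.884 0.409 3.76
endloop
endfacet
facet normal -0.014 0.203 0.979
outer loop
vertex 3.537 0.57 3.736
vertex 2.884 0.409 3.76
vertex 3.747 -1.613 4.192
endloop
endfacet
facet normal -0.220 0.808 -0.546
outer loop
vertex 2.884 0.409 3.76
vertex 3.293 0.053 3.068
vertex 2.47 0.039 3.379
endloop
endfacet
facet normal -0.624 -0.101 0.775
outer loop
vertex 2.884 0.409 3.76
vertex 2.47 0.039 3.379
vertex 3.747 -1.613 4.192
endloop
endfacet
facet normal -0.220 0.808 -0.547
outer loop
vertex 2.47 0.039 3.379
vertex 3.293 0.053 3.068
vertex 2.539 -0.324 2.815
endloop
endfacet
facet normal -0.822 -0.520 0.234
outer loop
vertex 2.47 0.039 3.379
vertex 2.539 -0.324 2.815
vertex 3.747 -1.613 4.192
endloop
endfacet
facet normal -0.221 0.809 -0.545
outer loop
vertex 2.539 -0.324 2.815
vertex 3.293 0.053 3.068
vertex 3.049 -0.465 2.399
endloop
endfacet
facet normal -0.490 -0.808 -0.327
outer loop
vertex 2.539 -0.324 2.815
vertex 3.049 -0.465 2.399
vertex 3.747 -1.613 4.192
endloop
endfacet
facet normal -0.219 0.809 -0.546
outer loop
vertex 3.049 -0.465 2.399
vertex 3.293 0.053 3.068
vertex 3.703 -0.304 2.375
endloop
endfacet
facet normal 0.175 -0.797 -0.578
outer loop
vertex 3.049 -0.465 2.399
vertex 3.703 -0.304 2.375
vertex 3.747 -1.613 4.192
endloop
endfacet

endsolid
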